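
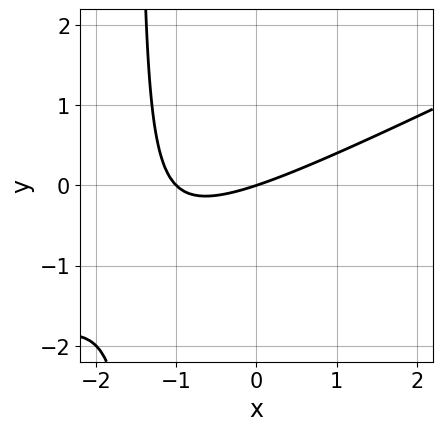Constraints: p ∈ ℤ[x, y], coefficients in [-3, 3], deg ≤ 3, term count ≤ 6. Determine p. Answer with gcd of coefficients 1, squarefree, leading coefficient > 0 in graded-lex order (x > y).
deg p = 2. The shape is more complex than any degree-1 curve.
Observable constraints: among the integer gridlines, it crosses the x-axis at x ∈ {-1, 0}; it meets the y-axis at y = 0 (among the integer gridlines).
Putting this together gives p.

x^2 - 2*x*y + x - 3*y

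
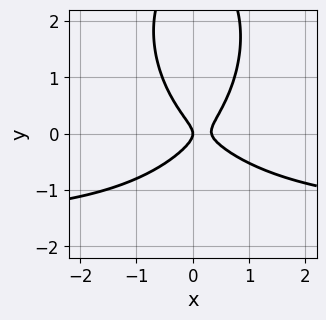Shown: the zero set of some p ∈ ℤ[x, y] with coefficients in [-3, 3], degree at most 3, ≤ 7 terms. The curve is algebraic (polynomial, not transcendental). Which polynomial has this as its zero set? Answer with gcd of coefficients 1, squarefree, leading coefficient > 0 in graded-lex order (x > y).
The degree is 3 — the shape is more complex than any degree-2 curve.
Reading off the gridlines: one x-axis crossing is at x = 0; it crosses the y-axis at the gridline y = 0.
Putting this together gives p.

2*x^2*y + y^3 + 3*x^2 - 3*y^2 - x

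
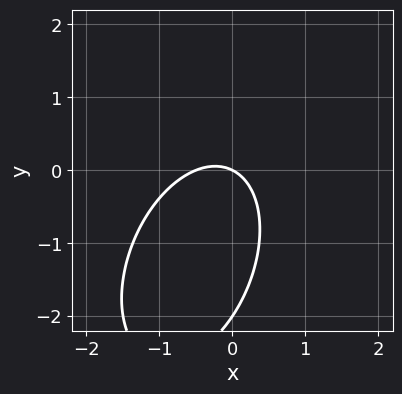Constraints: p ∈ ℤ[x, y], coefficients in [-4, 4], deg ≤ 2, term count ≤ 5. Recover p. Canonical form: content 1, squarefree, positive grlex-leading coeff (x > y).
2*x^2 - x*y + y^2 + x + 2*y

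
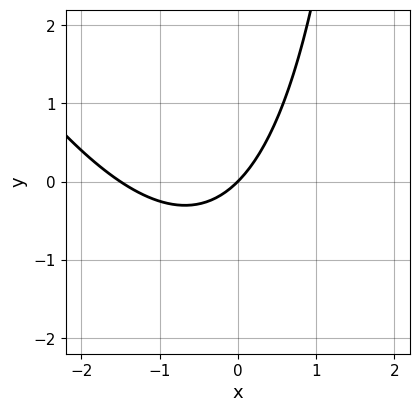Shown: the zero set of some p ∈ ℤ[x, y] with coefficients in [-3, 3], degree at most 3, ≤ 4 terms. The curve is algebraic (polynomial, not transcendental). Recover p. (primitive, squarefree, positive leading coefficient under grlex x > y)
First, the degree is 2 — a generic line meets the curve in up to 2 points.
Then, from the visible intercepts: it meets the y-axis at y = 0 (among the integer gridlines); it crosses the x-axis at the gridline x = 0.
Finally, these observations pin down the coefficients.

2*x^2 + x*y + 3*x - 3*y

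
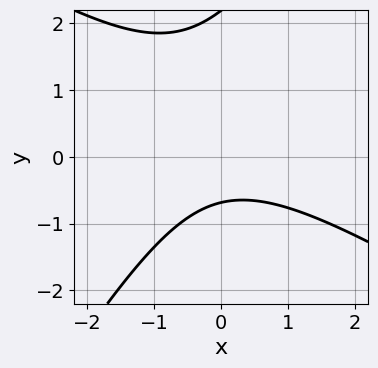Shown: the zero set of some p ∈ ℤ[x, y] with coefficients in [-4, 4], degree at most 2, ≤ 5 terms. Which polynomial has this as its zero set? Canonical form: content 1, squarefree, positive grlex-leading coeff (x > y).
2*x^2 + 2*x*y - 2*y^2 + 3*y + 3

First, the degree is 2 — the shape is more complex than any degree-1 curve.
Then, reading off the gridlines: no x-intercept at any integer in the box.
Finally, these observations pin down the coefficients.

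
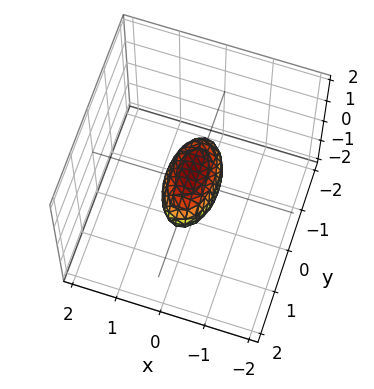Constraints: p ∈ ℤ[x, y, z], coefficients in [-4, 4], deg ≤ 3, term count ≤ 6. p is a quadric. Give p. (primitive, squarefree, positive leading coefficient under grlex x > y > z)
3*x^2 + y^2 + 2*z^2 - 1

(a) Degree: bounded and convex; a quadric, so deg p = 2.
(b) Symmetries: it's symmetric under z → −z, forcing even powers of z; it's symmetric under x → −x, forcing even powers of x; the y ↦ −y reflection is a symmetry, so y appears only in even powers.
(c) Against the integer gridlines: the y-axis gridline crossings are at y ∈ {-1, 1}.
(d) The integer polynomial consistent with all of this is the stated p.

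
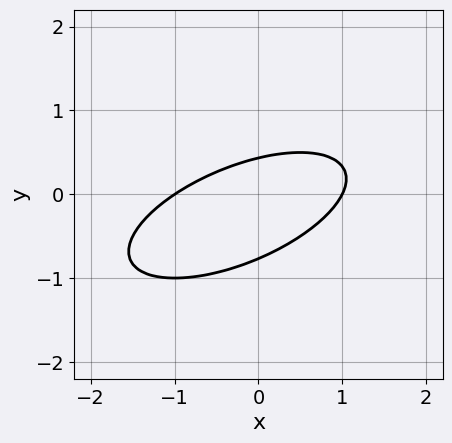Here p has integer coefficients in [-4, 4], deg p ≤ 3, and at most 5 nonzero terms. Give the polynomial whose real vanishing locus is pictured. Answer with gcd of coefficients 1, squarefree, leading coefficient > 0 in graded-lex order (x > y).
x^2 - 2*x*y + 3*y^2 + y - 1

First, deg p = 2. No degree-1 curve has this shape.
Then, observable constraints: the x-axis gridline crossings are at x ∈ {-1, 1}.
Finally, matching integer coefficients to the picture gives p.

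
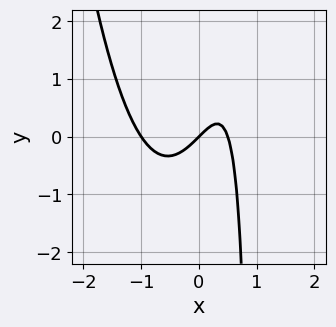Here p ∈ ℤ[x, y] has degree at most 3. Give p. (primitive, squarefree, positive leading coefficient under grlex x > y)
2*x^3 + x^2 - x*y - x + y

First, the degree is 3 — the shape is more complex than any degree-2 curve.
Next, checking where it meets the axes: it meets the y-axis at y = 0 (among the integer gridlines); the x-axis gridline crossings are at x ∈ {-1, 0}.
Finally, matching integer coefficients to the picture gives p.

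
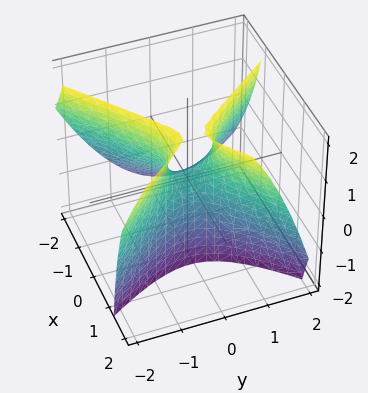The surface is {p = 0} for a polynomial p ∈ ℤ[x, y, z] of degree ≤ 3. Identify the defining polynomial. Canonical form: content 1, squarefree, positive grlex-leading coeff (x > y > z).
2*x^2 - x*y - 2*x*z - 2*y^2 + z

1. The degree is 2 — a generic line meets the surface in up to 2 points.
2. From the visible intercepts: it meets the z-axis at z = 0 (among the integer gridlines); it meets the x-axis at x = 0 (among the integer gridlines); it crosses the y-axis at the gridline y = 0.
3. Putting this together gives p.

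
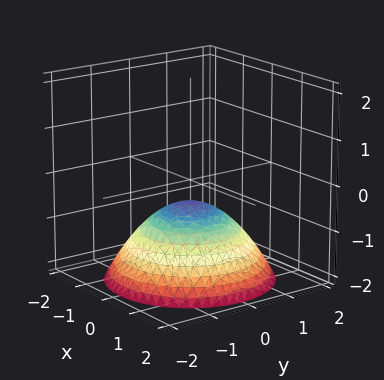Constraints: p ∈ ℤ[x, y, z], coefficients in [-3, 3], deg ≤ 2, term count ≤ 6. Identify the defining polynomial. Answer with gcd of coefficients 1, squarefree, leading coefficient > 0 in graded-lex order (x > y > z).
x^2 + y^2 + 2*z + 1

(a) deg p = 2. A generic line meets the surface in up to 2 points.
(b) Symmetry: the surface is invariant under rotation about z: p = q(x² + y², z).
(c) From the axis intercepts and sections: it misses every integer gridline on the x-axis; the surface avoids every integer y-axis point in the box.
(d) Matching integer coefficients to the picture gives p.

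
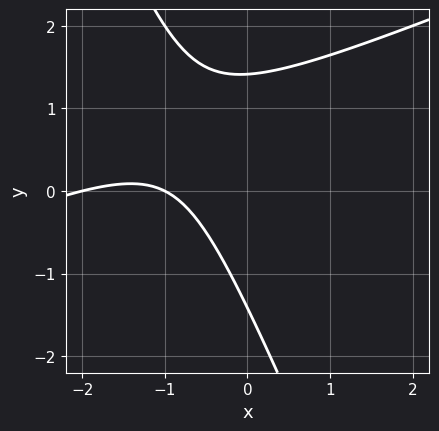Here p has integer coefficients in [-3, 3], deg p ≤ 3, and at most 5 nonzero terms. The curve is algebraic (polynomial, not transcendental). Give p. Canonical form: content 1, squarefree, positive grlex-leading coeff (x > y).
x^2 - 2*x*y - y^2 + 3*x + 2

First, deg p = 2.
Then, from the axis intercepts and sections: the x-axis gridline crossings are at x ∈ {-2, -1}.
Finally, solving for integer coefficients yields p as stated.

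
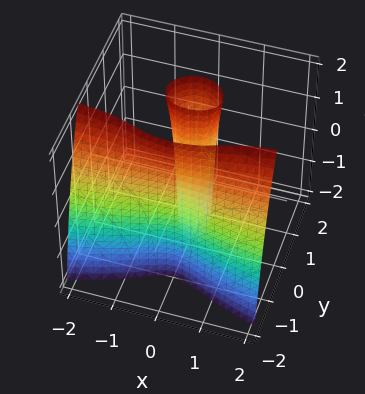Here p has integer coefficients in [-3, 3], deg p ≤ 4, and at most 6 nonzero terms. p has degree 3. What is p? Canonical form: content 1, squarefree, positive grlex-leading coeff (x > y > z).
2*x^2*y - x^2*z + 2*y^3 + 3*x^2 - 2*y

(a) The picture has 2 separate pieces. They look like related sheets of one shape, so recover p as a whole.
(b) Degree: a generic line meets the surface in up to 3 points, so deg p = 3.
(c) Reading off the gridlines: every point of the z-axis in the box is on the surface; among the integer gridlines, it crosses the y-axis at y ∈ {-1, 0, 1}.
(d) Together with the visible shape, these determine p as stated.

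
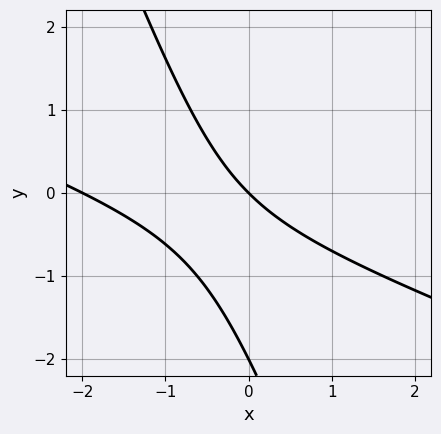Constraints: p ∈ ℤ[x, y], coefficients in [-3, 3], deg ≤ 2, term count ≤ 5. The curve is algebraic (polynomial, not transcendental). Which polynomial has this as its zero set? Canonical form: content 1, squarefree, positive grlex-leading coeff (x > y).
x^2 + 3*x*y + y^2 + 2*x + 2*y

1. The degree is 2 — the shape is more complex than any degree-1 curve.
2. Checking where it meets the axes: the y-axis gridline crossings are at y ∈ {-2, 0}; among the integer gridlines, it crosses the x-axis at x ∈ {-2, 0}.
3. Together with the visible shape, these determine p as stated.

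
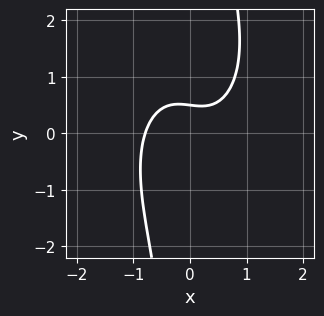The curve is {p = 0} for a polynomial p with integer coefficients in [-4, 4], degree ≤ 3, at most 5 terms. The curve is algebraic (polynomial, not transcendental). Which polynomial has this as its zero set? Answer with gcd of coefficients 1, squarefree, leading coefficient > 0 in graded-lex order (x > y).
2*x^3 + x*y^2 - x*y - 2*y + 1

1. The degree is 3 — the shape is more complex than any degree-2 curve.
2. Putting this together gives p.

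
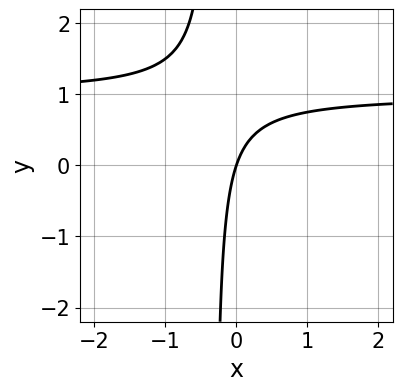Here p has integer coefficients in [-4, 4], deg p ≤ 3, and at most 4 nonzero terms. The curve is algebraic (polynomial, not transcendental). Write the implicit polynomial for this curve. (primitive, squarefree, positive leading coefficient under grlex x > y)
1. The degree is 2 — a generic line meets the curve in up to 2 points.
2. From the visible intercepts: it crosses the x-axis at the gridline x = 0; it meets the y-axis at y = 0 (among the integer gridlines).
3. Solving for integer coefficients yields p as stated.

3*x*y - 3*x + y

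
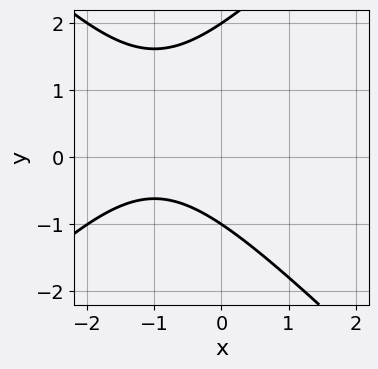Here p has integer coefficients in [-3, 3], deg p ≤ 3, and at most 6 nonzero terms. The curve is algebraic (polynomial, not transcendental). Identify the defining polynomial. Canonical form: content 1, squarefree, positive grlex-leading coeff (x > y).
First, deg p = 2. No degree-1 curve has this shape.
Next, against the integer gridlines: among the integer gridlines, it crosses the y-axis at y ∈ {-1, 2}; it misses every integer gridline on the x-axis.
Finally, matching integer coefficients to the picture gives p.

x^2 - y^2 + 2*x + y + 2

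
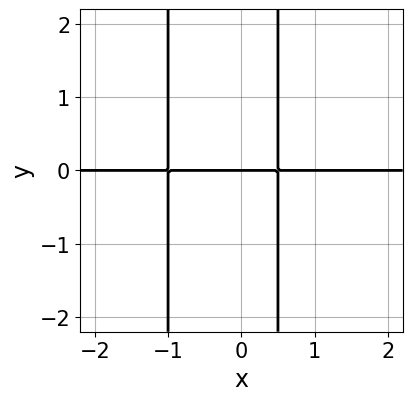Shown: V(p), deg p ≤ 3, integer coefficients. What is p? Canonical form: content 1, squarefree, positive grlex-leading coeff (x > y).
First, degree: no degree-2 curve has this shape, so deg p = 3.
Then, checking where it meets the axes: it crosses the y-axis at the gridline y = 0; every point of the x-axis in the box is on the curve.
Finally, assembling these constraints gives the stated polynomial.

2*x^2*y + x*y - y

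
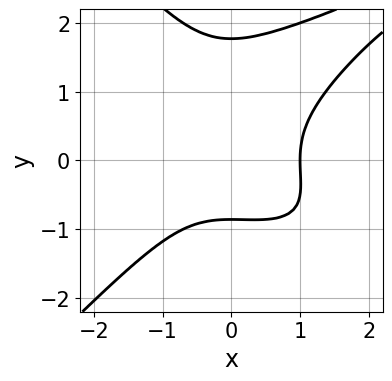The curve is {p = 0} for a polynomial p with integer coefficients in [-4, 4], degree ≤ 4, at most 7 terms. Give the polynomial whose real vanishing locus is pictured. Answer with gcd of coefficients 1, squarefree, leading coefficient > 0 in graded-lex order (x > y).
2*x^2*y^2 - 2*y^4 - 3*x^3 + 3*y^3 + 3

(a) Degree: a generic line meets the curve in up to 4 points, so deg p = 4.
(b) From the axis intercepts and sections: it meets the x-axis at x = 1 (among the integer gridlines).
(c) Solving for integer coefficients yields p as stated.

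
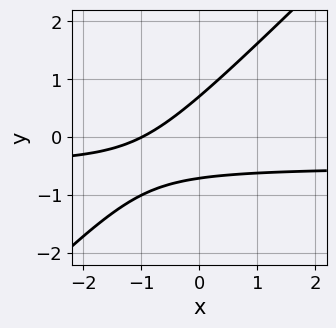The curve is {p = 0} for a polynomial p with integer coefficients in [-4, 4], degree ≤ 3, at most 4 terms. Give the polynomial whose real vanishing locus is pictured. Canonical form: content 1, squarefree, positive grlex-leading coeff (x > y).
First, deg p = 2. A generic line meets the curve in up to 2 points.
Next, observable constraints: it crosses the x-axis at the gridline x = -1.
Finally, together with the visible shape, these determine p as stated.

2*x*y - 2*y^2 + x + 1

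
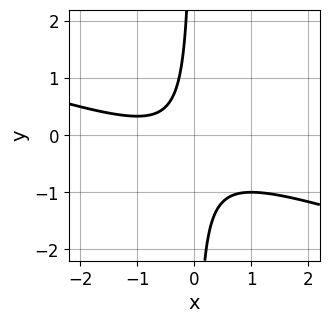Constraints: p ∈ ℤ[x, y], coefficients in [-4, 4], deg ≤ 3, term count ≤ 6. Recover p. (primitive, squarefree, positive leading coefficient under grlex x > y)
x^2 + 3*x*y + x + 1

(a) Degree: the shape is more complex than any degree-1 curve, so deg p = 2.
(b) Reading off the gridlines: it misses every integer gridline on the x-axis; the curve avoids every integer y-axis point in the box.
(c) The integer polynomial consistent with all of this is the stated p.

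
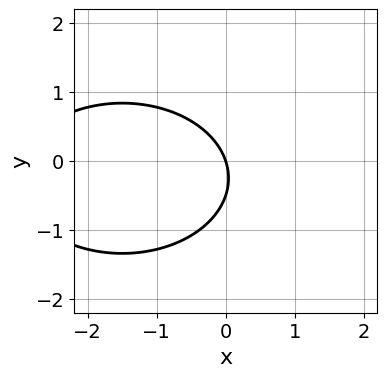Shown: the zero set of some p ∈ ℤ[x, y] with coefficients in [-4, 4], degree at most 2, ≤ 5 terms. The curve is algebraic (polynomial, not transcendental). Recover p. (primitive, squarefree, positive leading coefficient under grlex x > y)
x^2 + 2*y^2 + 3*x + y

1. deg p = 2. A generic line meets the curve in up to 2 points.
2. Against the integer gridlines: it crosses the y-axis at the gridline y = 0; it crosses the x-axis at the gridline x = 0.
3. Together with the visible shape, these determine p as stated.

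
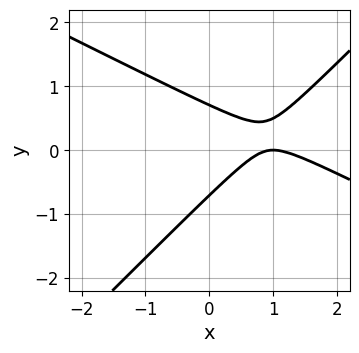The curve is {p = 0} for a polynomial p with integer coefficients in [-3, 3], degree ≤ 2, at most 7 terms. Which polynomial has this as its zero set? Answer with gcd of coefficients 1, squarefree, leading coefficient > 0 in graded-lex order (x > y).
x^2 + x*y - 2*y^2 - 2*x + 1

1. Degree: no degree-1 curve has this shape, so deg p = 2.
2. Against the integer gridlines: it crosses the x-axis at the gridline x = 1.
3. Putting this together gives p.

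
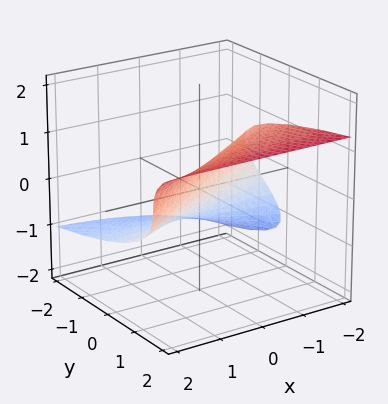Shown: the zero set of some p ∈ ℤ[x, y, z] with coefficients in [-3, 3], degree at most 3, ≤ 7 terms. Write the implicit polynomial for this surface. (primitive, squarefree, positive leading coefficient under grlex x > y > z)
2*x*z^2 - 3*z^3 - x*z - 2*x + 3*y

First, deg p = 3. No degree-2 surface has this shape.
Next, from the visible intercepts: it crosses the y-axis at the gridline y = 0; it meets the x-axis at x = 0 (among the integer gridlines); it crosses the z-axis at the gridline z = 0.
Finally, the integer polynomial consistent with all of this is the stated p.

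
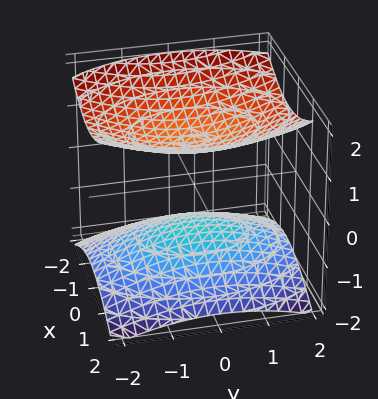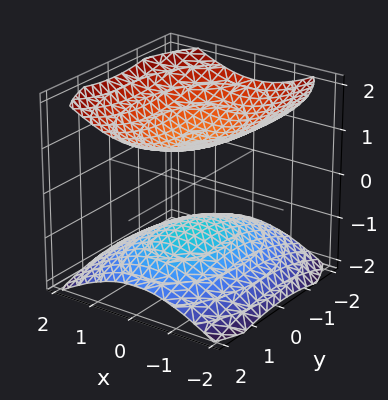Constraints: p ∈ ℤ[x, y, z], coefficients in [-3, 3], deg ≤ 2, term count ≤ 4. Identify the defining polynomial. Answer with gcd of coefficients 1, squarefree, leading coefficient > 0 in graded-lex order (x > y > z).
The picture has 2 separate pieces.
deg p = 2.
Symmetries: the y ↦ −y reflection is a symmetry, so y appears only in even powers; it's symmetric under x → −x, forcing even powers of x; it's symmetric under z → −z, forcing even powers of z.
Checking where it meets the axes: the surface avoids every integer x-axis point in the box; the z-axis gridline crossings are at z ∈ {-1, 1}; it misses every integer gridline on the y-axis.
Assembling these constraints gives the stated polynomial.

2*x^2 + y^2 - 3*z^2 + 3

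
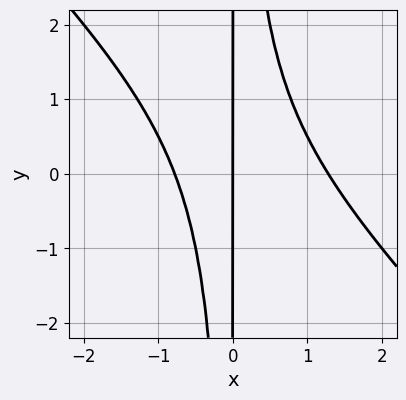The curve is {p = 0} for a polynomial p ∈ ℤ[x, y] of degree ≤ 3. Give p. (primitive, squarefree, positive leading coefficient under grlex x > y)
2*x^3 + 2*x^2*y - x^2 - 2*x

1. deg p = 3. A generic line meets the curve in up to 3 points.
2. Observable constraints: every point of the y-axis in the box is on the curve; it crosses the x-axis at the gridline x = 0.
3. Together with the visible shape, these determine p as stated.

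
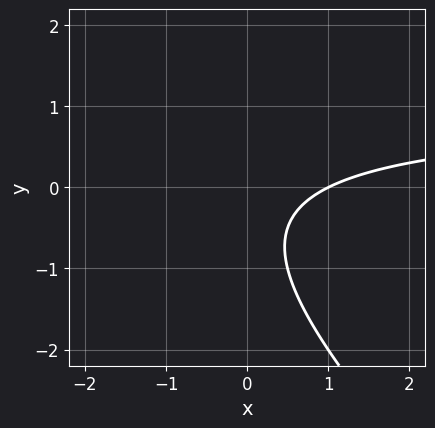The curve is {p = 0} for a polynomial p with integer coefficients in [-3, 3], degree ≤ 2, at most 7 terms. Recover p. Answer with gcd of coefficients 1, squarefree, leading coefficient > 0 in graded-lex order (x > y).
x*y + y^2 - x + y + 1

deg p = 2. A generic line meets the curve in up to 2 points.
Checking where it meets the axes: it crosses the x-axis at the gridline x = 1; no y-intercept at any integer in the box.
Together with the visible shape, these determine p as stated.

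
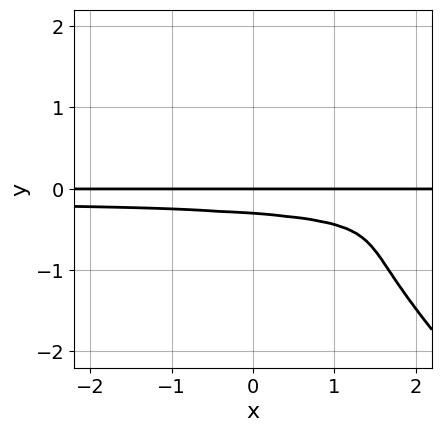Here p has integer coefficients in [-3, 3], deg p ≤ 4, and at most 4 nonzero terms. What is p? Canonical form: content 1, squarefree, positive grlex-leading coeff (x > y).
3*x*y^3 + 3*y^4 + 3*y^2 + y

(a) Degree: a generic line meets the curve in up to 4 points, so deg p = 4.
(b) From the axis intercepts and sections: the visible x-axis segment lies entirely on the curve; it meets the y-axis at y = 0 (among the integer gridlines).
(c) Fitting integer coefficients to these (and the overall shape) gives p.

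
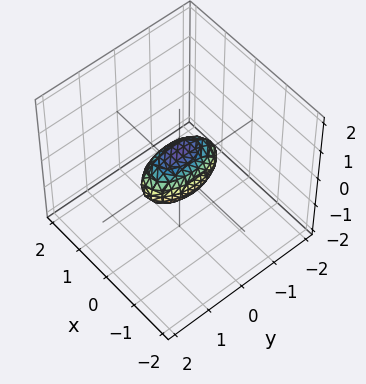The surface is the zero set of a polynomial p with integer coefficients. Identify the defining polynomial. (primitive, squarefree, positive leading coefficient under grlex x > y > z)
3*x^2 + y^2 + 2*z^2 - 1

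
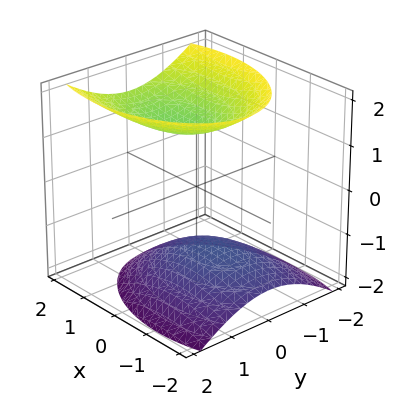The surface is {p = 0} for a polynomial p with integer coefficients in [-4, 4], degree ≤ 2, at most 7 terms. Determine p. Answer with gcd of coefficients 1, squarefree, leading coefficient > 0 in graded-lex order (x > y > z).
x^2 - x*z + 2*y^2 - 2*z^2 + 3

1. The picture has 2 separate pieces. They look like related sheets of one shape, so recover p as a whole.
2. deg p = 2. A generic line meets the surface in up to 2 points.
3. From the axis intercepts and sections: it misses every integer gridline on the y-axis; it misses every integer gridline on the x-axis.
4. Solving for integer coefficients yields p as stated.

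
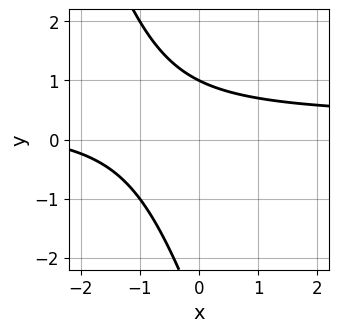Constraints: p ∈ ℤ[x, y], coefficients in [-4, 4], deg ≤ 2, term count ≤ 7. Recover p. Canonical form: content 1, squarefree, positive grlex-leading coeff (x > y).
3*x*y + y^2 - x + 2*y - 3

Degree: no degree-1 curve has this shape, so deg p = 2.
Reading off the gridlines: one y-axis crossing is at y = 1; the curve avoids every integer x-axis point in the box.
Together with the visible shape, these determine p as stated.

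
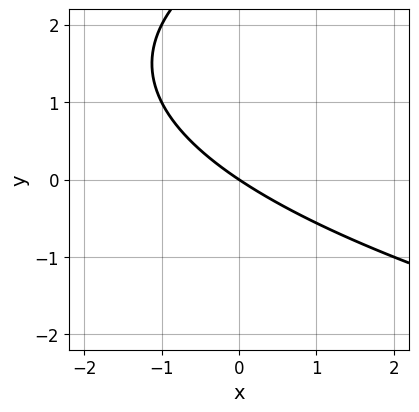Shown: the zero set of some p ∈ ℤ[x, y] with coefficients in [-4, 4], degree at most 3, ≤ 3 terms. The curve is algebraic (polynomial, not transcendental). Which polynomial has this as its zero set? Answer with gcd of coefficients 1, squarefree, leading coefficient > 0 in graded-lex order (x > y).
1. The degree is 2 — no degree-1 curve has this shape.
2. Reading off the gridlines: it crosses the y-axis at the gridline y = 0; it meets the x-axis at x = 0 (among the integer gridlines).
3. The integer polynomial consistent with all of this is the stated p.

y^2 - 2*x - 3*y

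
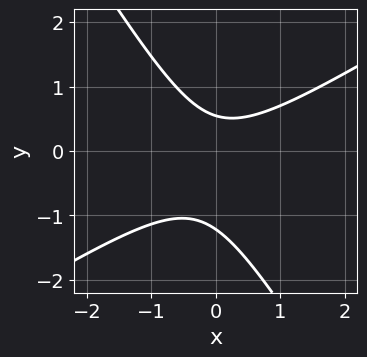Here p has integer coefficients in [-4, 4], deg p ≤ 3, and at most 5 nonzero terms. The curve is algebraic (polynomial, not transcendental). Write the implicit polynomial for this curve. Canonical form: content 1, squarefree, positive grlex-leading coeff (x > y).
3*x^2 - 3*x*y - 3*y^2 - 2*y + 2

(a) The degree is 2 — no degree-1 curve has this shape.
(b) From the visible intercepts: no x-intercept at any integer in the box.
(c) Together with the visible shape, these determine p as stated.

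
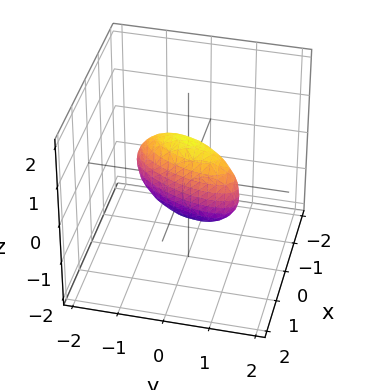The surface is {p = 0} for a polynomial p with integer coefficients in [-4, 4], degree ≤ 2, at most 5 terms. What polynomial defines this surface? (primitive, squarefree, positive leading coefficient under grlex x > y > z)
3*x^2 - 2*x*y + y^2 + z^2 - 1

First, degree: no degree-1 surface has this shape, so deg p = 2.
Then, from the axis intercepts and sections: the z-axis gridline crossings are at z ∈ {-1, 1}; the y-axis gridline crossings are at y ∈ {-1, 1}.
Finally, assembling these constraints gives the stated polynomial.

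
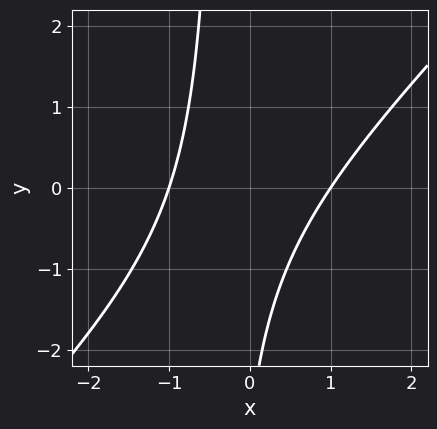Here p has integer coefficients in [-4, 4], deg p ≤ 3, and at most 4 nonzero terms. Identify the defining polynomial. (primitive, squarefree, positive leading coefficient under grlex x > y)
Degree: the shape is more complex than any degree-1 curve, so deg p = 2.
Against the integer gridlines: no y-intercept at any integer in the box; the x-axis gridline crossings are at x ∈ {-1, 1}.
Solving for integer coefficients yields p as stated.

3*x^2 - 3*x*y - y - 3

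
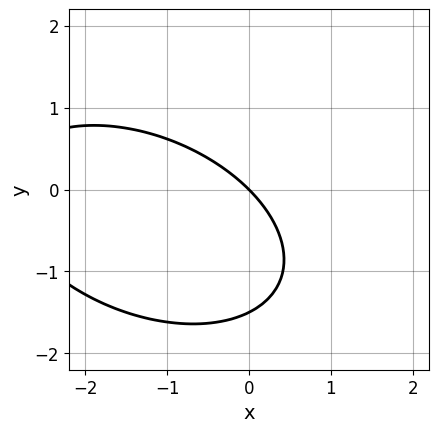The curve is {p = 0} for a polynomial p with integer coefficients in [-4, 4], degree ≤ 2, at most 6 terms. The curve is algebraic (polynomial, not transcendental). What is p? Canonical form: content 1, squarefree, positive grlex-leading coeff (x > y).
x^2 + x*y + 2*y^2 + 3*x + 3*y

(a) deg p = 2.
(b) From the axis intercepts and sections: one x-axis crossing is at x = 0; it crosses the y-axis at the gridline y = 0.
(c) Putting this together gives p.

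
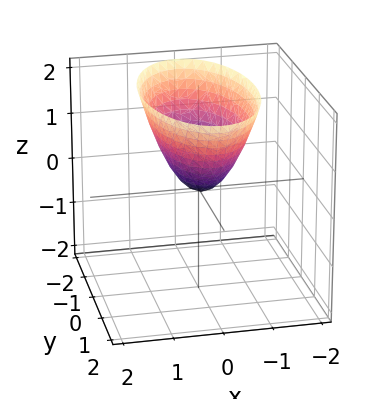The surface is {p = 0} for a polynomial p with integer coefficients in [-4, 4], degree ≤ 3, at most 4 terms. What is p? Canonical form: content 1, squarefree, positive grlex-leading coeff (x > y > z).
deg p = 2. A paraboloid; a quadric.
Symmetries: mirror symmetry y ↦ −y ⇒ only even powers of y; it's symmetric under x → −x, forcing even powers of x.
Checking where it meets the axes: it crosses the x-axis at the gridline x = 0; one z-axis crossing is at z = 0; one y-axis crossing is at y = 0.
Putting this together gives p.

3*x^2 + y^2 - 2*z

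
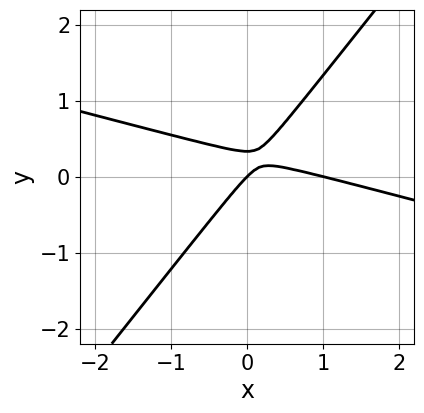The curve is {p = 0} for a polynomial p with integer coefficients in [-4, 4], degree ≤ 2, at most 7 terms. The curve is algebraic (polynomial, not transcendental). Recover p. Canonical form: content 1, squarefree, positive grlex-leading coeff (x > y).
(a) deg p = 2. No degree-1 curve has this shape.
(b) From the visible intercepts: among the integer gridlines, it crosses the x-axis at x ∈ {0, 1}; it meets the y-axis at y = 0 (among the integer gridlines).
(c) Matching integer coefficients to the picture gives p.

x^2 + 3*x*y - 3*y^2 - x + y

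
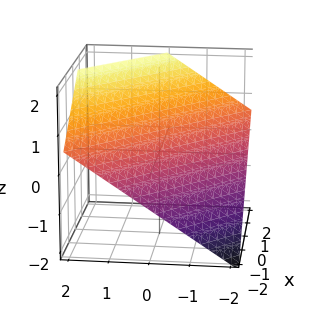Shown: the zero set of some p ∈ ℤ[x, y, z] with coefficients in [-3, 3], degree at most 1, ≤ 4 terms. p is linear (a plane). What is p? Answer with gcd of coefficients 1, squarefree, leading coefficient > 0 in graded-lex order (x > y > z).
First, degree: the surface is flat (a plane), so deg p = 1.
Next, against the integer gridlines: it crosses the y-axis at the gridline y = -1; one x-axis crossing is at x = -1.
Finally, putting this together gives p.

2*x + 2*y - 3*z + 2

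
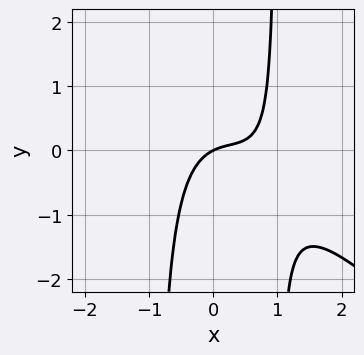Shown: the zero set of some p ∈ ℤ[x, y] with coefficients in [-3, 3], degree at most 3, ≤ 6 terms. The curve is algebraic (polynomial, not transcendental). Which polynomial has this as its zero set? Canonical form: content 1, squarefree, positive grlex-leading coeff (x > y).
(a) The degree is 3 — no degree-2 curve has this shape.
(b) From the axis intercepts and sections: one x-axis crossing is at x = 0; it meets the y-axis at y = 0 (among the integer gridlines).
(c) These observations pin down the coefficients.

2*x^3 + 2*x^2*y - 2*x^2 + x - 2*y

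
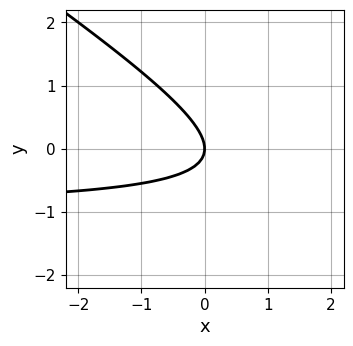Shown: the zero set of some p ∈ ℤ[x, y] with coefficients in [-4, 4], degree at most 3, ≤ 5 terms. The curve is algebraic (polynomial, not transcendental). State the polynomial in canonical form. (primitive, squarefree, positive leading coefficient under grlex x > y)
2*x*y + 3*y^2 + 2*x

1. deg p = 2. No degree-1 curve has this shape.
2. Checking where it meets the axes: one y-axis crossing is at y = 0; it crosses the x-axis at the gridline x = 0.
3. Together with the visible shape, these determine p as stated.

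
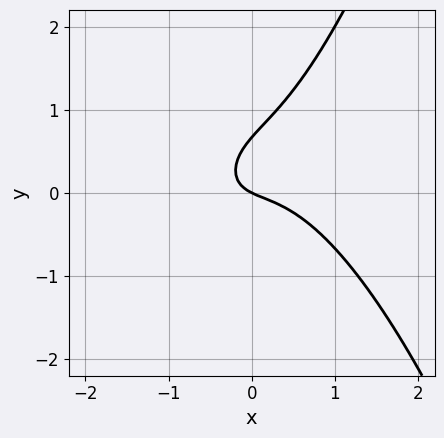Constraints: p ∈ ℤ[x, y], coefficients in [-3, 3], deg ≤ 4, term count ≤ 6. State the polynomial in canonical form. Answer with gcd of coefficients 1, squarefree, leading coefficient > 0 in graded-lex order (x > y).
3*x^3 + 2*x*y - 3*y^2 + x + 2*y

Degree: the shape is more complex than any degree-2 curve, so deg p = 3.
Against the integer gridlines: it meets the y-axis at y = 0 (among the integer gridlines); one x-axis crossing is at x = 0.
Fitting integer coefficients to these (and the overall shape) gives p.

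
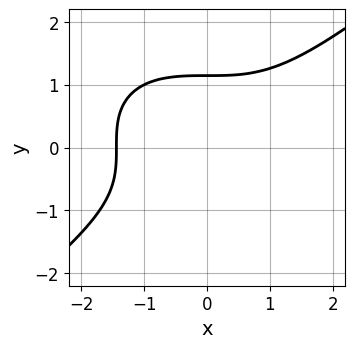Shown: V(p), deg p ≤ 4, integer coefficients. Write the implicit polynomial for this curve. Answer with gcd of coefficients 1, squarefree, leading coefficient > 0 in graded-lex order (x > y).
x^3 - 2*y^3 + 3

(a) deg p = 3. A generic line meets the curve in up to 3 points.
(b) Solving for integer coefficients yields p as stated.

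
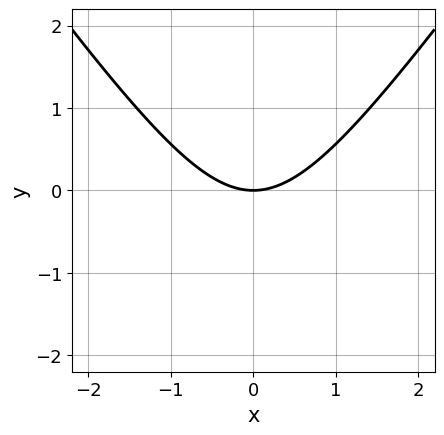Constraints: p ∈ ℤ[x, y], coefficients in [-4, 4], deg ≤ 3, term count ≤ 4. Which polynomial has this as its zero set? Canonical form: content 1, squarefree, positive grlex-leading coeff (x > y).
1. Degree: the shape is more complex than any degree-1 curve, so deg p = 2.
2. Symmetries: it's symmetric under x → −x, forcing even powers of x.
3. Observable constraints: it crosses the x-axis at the gridline x = 0; one y-axis crossing is at y = 0.
4. Assembling these constraints gives the stated polynomial.

2*x^2 - y^2 - 3*y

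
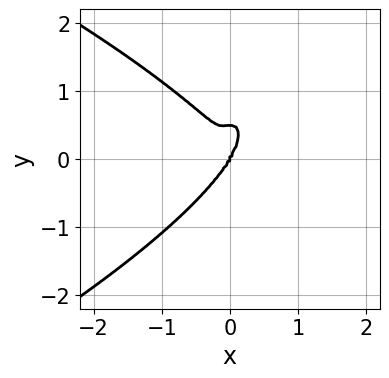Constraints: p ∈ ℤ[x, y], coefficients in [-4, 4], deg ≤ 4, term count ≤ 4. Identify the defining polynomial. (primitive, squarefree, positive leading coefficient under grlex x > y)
2*y^4 + 3*x^3 + x^2*y - y^3

1. deg p = 4. The shape is more complex than any degree-3 curve.
2. From the axis intercepts and sections: it crosses the y-axis at the gridline y = 0; it meets the x-axis at x = 0 (among the integer gridlines).
3. These observations pin down the coefficients.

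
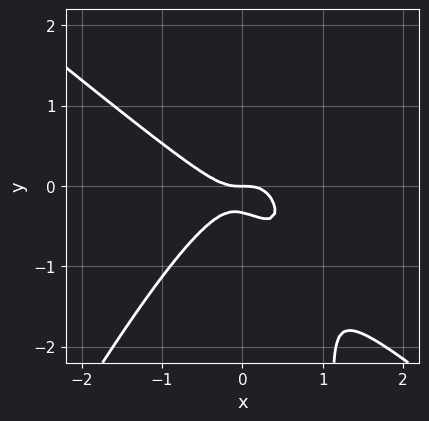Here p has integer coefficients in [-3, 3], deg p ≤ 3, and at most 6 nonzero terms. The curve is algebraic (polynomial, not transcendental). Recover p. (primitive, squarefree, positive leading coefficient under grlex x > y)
(a) Degree: a generic line meets the curve in up to 3 points, so deg p = 3.
(b) From the visible intercepts: it meets the y-axis at y = 0 (among the integer gridlines); it meets the x-axis at x = 0 (among the integer gridlines).
(c) Putting this together gives p.

3*x^3 + 2*x^2*y - 2*x*y^2 + 3*y^2 + y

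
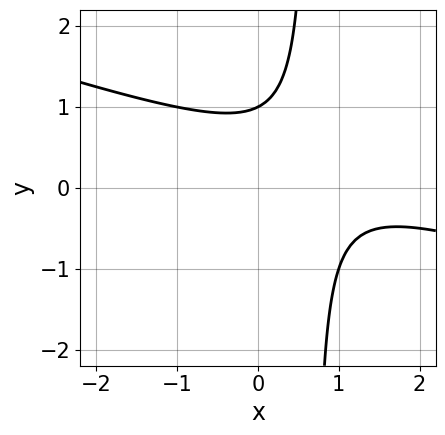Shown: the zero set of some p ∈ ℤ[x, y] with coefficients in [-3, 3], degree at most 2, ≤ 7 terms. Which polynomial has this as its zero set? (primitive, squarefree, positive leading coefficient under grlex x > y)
x^2 + 3*x*y - 2*x - 2*y + 2

First, deg p = 2.
Next, reading off the gridlines: one y-axis crossing is at y = 1; it misses every integer gridline on the x-axis.
Finally, putting this together gives p.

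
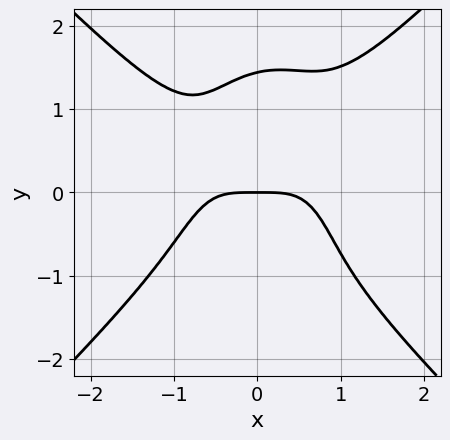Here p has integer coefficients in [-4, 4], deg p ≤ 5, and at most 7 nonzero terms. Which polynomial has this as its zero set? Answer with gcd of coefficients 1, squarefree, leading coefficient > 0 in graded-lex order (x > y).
3*x^4 - 2*x^2*y^2 - y^4 + x*y^2 + 3*y

1. The degree is 4 — no degree-3 curve has this shape.
2. From the visible intercepts: one y-axis crossing is at y = 0; it meets the x-axis at x = 0 (among the integer gridlines).
3. Fitting integer coefficients to these (and the overall shape) gives p.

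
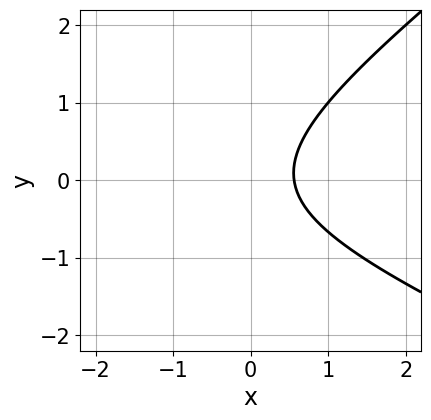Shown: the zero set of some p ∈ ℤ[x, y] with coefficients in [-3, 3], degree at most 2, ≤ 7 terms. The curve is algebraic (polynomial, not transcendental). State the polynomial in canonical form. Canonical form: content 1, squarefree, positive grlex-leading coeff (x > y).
(a) deg p = 2. The shape is more complex than any degree-1 curve.
(b) From the visible intercepts: no y-intercept at any integer in the box.
(c) Assembling these constraints gives the stated polynomial.

x^2 + x*y - 3*y^2 + 3*x - 2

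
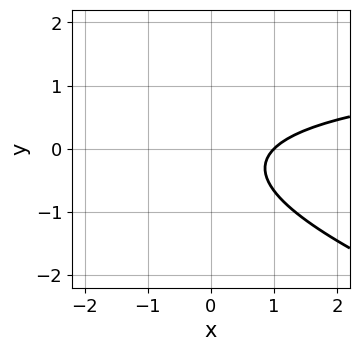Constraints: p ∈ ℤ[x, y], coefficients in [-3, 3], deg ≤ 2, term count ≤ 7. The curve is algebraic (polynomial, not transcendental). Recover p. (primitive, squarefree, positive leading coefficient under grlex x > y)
x*y + 3*y^2 - 2*x + y + 2

Degree: no degree-1 curve has this shape, so deg p = 2.
Checking where it meets the axes: it meets the x-axis at x = 1 (among the integer gridlines); no y-intercept at any integer in the box.
The integer polynomial consistent with all of this is the stated p.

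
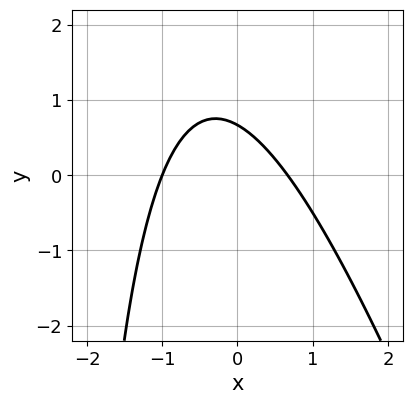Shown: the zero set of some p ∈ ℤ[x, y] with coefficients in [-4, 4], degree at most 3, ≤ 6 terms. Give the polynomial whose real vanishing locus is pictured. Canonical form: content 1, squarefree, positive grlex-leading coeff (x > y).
Degree: a generic line meets the curve in up to 2 points, so deg p = 2.
From the visible intercepts: it meets the x-axis at x = -1 (among the integer gridlines).
These observations pin down the coefficients.

3*x^2 + x*y + x + 3*y - 2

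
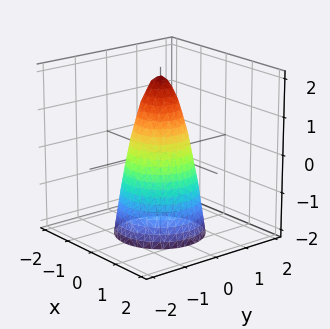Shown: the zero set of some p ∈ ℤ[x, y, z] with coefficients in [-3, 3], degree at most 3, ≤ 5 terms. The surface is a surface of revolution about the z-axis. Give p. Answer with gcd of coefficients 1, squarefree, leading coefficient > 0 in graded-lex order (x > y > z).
1. Degree: a generic line meets the surface in up to 2 points, so deg p = 2.
2. Symmetries: rotational symmetry about the z-axis ⇒ p depends on x, y only through x² + y².
3. Observable constraints: one z-axis crossing is at z = 2; a circular section at z = 0 has radius between 0 and 1.
4. Assembling these constraints gives the stated polynomial.

3*x^2 + 3*y^2 + z - 2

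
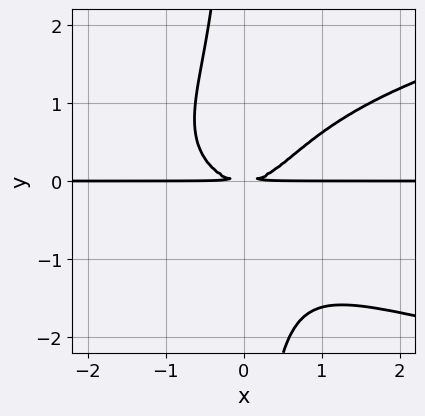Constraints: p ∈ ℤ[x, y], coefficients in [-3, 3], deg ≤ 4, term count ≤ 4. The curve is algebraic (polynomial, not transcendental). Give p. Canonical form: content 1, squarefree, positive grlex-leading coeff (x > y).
x*y^3 - x^2*y + y^2

The degree is 4 — a generic line meets the curve in up to 4 points.
From the visible intercepts: the visible x-axis segment lies entirely on the curve.
Solving for integer coefficients yields p as stated.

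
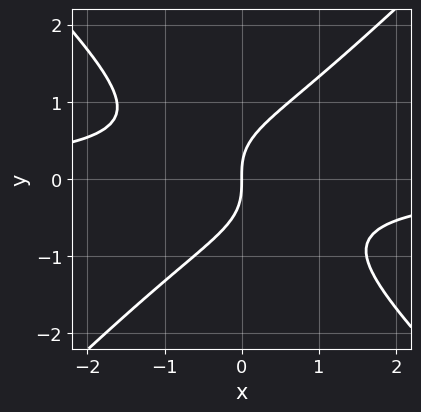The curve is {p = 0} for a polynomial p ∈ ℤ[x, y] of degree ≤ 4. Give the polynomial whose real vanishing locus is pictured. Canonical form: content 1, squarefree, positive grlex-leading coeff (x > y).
1. Degree: no degree-2 curve has this shape, so deg p = 3.
2. Against the integer gridlines: one y-axis crossing is at y = 0; it crosses the x-axis at the gridline x = 0.
3. Together with the visible shape, these determine p as stated.

x^2*y - y^3 + x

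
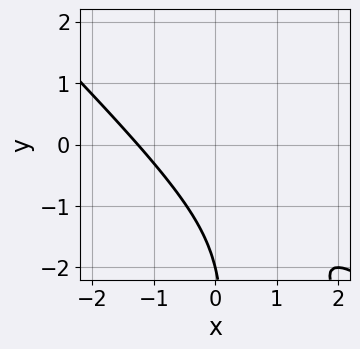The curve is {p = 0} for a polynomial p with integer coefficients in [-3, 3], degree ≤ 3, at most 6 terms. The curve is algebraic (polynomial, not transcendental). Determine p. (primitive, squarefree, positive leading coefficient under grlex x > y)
x^3 + 2*x^2*y + x*y^2 + y + 2

1. deg p = 3. No degree-2 curve has this shape.
2. From the visible intercepts: it crosses the y-axis at the gridline y = -2.
3. Assembling these constraints gives the stated polynomial.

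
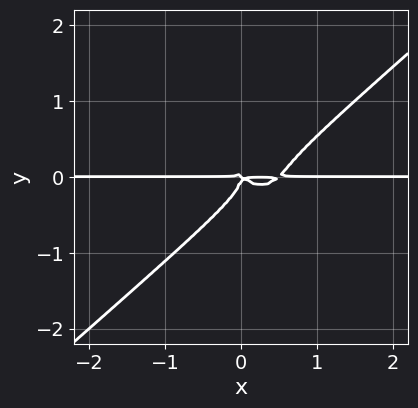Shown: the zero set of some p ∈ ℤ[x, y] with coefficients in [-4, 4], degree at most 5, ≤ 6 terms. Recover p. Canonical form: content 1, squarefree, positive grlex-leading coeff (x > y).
1. deg p = 4.
2. From the visible intercepts: every point of the x-axis in the box is on the curve.
3. Assembling these constraints gives the stated polynomial.

2*x^3*y - 3*y^4 - x^2*y - x*y^2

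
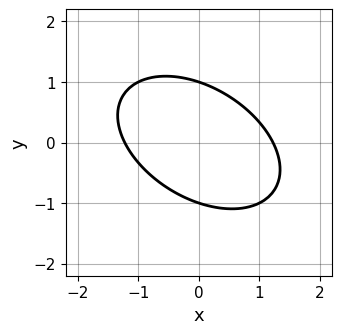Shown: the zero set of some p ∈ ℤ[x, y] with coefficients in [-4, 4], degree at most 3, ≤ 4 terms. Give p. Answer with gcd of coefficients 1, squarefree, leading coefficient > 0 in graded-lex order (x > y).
2*x^2 + 2*x*y + 3*y^2 - 3

First, the degree is 2 — a generic line meets the curve in up to 2 points.
Then, observable constraints: among the integer gridlines, it crosses the y-axis at y ∈ {-1, 1}.
Finally, putting this together gives p.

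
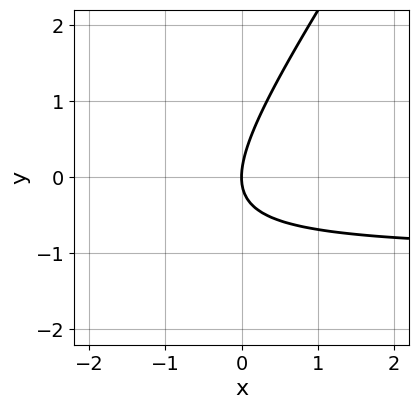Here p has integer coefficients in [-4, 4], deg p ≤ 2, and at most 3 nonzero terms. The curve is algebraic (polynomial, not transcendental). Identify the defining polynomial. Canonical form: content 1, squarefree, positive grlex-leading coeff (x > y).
3*x*y - 2*y^2 + 3*x

First, deg p = 2.
Then, reading off the gridlines: one x-axis crossing is at x = 0; it crosses the y-axis at the gridline y = 0.
Finally, these observations pin down the coefficients.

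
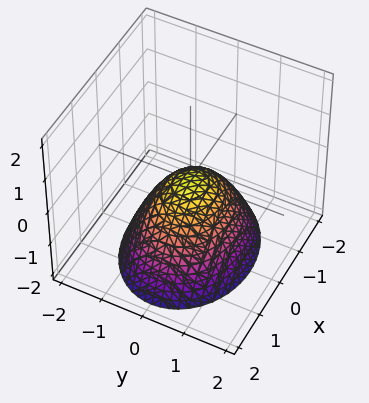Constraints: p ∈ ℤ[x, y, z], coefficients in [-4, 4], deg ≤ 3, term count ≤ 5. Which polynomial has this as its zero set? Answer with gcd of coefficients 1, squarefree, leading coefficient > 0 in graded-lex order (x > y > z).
(a) Degree: a paraboloid; a quadric, so deg p = 2.
(b) Symmetries: mirror symmetry y ↦ −y ⇒ only even powers of y; the x ↦ −x reflection is a symmetry, so x appears only in even powers.
(c) Observable constraints: it meets the z-axis at z = 0 (among the integer gridlines); it crosses the y-axis at the gridline y = 0; it meets the x-axis at x = 0 (among the integer gridlines).
(d) These observations pin down the coefficients.

2*x^2 + 3*y^2 + 3*z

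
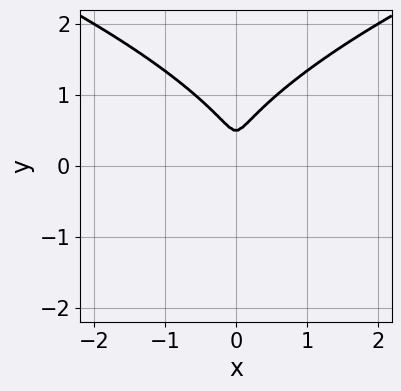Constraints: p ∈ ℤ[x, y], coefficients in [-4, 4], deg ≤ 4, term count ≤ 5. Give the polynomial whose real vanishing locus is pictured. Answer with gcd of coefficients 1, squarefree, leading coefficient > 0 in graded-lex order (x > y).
2*y^3 - 3*x^2 - y^2

1. deg p = 3. A generic line meets the curve in up to 3 points.
2. Symmetries: the x ↦ −x reflection is a symmetry, so x appears only in even powers.
3. These observations pin down the coefficients.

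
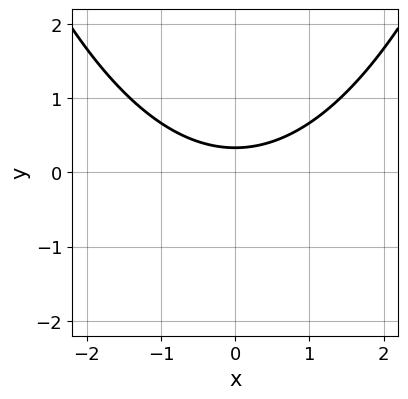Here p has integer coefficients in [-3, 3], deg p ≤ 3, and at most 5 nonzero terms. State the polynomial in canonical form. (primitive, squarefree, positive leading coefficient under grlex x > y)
x^2 - 3*y + 1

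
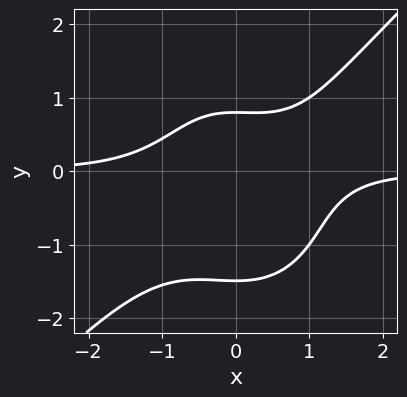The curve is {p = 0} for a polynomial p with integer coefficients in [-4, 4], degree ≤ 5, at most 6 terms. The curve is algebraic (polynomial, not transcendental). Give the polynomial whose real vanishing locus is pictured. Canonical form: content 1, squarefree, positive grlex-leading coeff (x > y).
2*x^3*y - x^2*y^2 - y^4 - 2*y + 2

1. deg p = 4.
2. Checking where it meets the axes: it misses every integer gridline on the x-axis.
3. The integer polynomial consistent with all of this is the stated p.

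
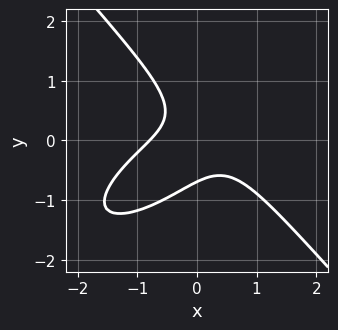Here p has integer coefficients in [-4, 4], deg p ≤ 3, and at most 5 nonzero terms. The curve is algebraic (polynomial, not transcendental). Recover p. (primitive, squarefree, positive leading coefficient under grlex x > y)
2*x^3 - 2*x^2*y + 3*y^3 + 3*x*y + 1

1. The degree is 3 — a generic line meets the curve in up to 3 points.
2. Putting this together gives p.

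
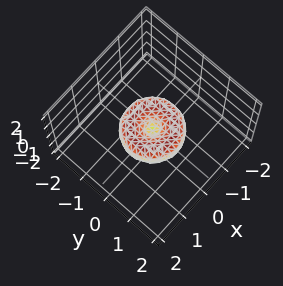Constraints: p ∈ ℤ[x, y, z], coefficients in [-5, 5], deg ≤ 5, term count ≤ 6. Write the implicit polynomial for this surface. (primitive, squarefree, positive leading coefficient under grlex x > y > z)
2*x^4 + 4*x^2*y^2 + 2*y^4 - 2*x^2 - 2*y^2 + 3*z^2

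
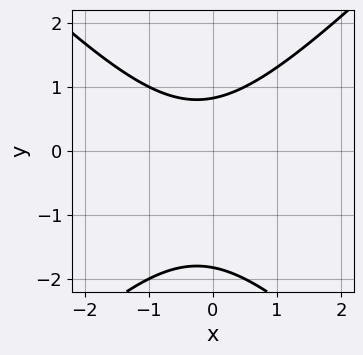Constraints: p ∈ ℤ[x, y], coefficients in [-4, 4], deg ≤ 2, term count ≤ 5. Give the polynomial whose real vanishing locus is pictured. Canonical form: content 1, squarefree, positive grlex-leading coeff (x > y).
2*x^2 - 2*y^2 + x - 2*y + 3

(a) The degree is 2 — a generic line meets the curve in up to 2 points.
(b) Checking where it meets the axes: it misses every integer gridline on the x-axis.
(c) These observations pin down the coefficients.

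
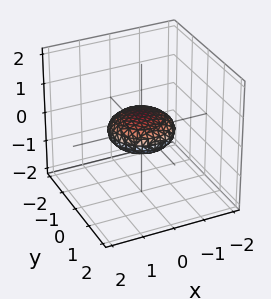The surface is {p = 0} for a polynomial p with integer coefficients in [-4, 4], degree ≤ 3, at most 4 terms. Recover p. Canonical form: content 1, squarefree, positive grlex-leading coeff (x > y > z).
x^2 + y^2 + 3*z^2 - 1

(a) deg p = 2. A generic line meets the surface in up to 2 points.
(b) By symmetry, the z-axis is an axis of rotation, so x and y enter only as x² + y².
(c) Against the integer gridlines: the y-axis gridline crossings are at y ∈ {-1, 1}; a circular section at z = 0 has radius exactly 1; the x-axis gridline crossings are at x ∈ {-1, 1}.
(d) These observations pin down the coefficients.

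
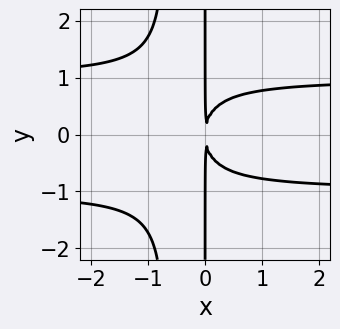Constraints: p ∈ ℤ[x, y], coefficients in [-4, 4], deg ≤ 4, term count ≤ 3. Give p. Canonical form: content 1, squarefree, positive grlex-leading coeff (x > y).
1. Degree: no degree-3 curve has this shape, so deg p = 4.
2. Symmetries: mirror symmetry y ↦ −y ⇒ only even powers of y.
3. From the axis intercepts and sections: every point of the y-axis in the box is on the curve.
4. These observations pin down the coefficients.

3*x^2*y^2 + 2*x*y^2 - 3*x^2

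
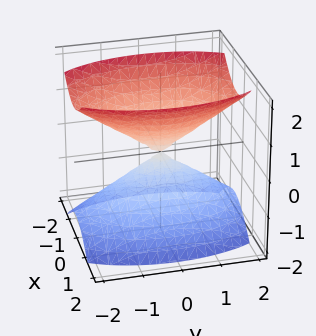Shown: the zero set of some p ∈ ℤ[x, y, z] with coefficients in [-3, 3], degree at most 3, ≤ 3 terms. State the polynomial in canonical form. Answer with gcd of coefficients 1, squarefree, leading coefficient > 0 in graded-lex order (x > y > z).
3*x^2 + y^2 - 2*z^2

(a) The picture has 2 separate pieces. Treating them together as one polynomial.
(b) Degree: a double cone through the origin; a quadric, so deg p = 2.
(c) Symmetries: it's symmetric under z → −z, forcing even powers of z; it's symmetric under y → −y, forcing even powers of y; the x ↦ −x reflection is a symmetry, so x appears only in even powers.
(d) From the visible intercepts: it crosses the y-axis at the gridline y = 0; one z-axis crossing is at z = 0.
(e) These observations pin down the coefficients.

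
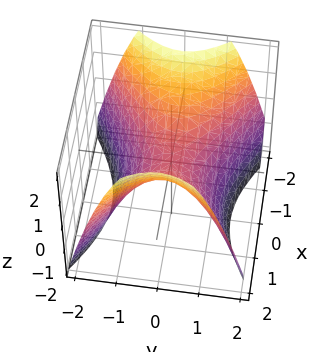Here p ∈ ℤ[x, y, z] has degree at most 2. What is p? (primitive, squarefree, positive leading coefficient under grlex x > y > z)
(a) The degree is 2 — a hyperbolic paraboloid; a quadric.
(b) Symmetries: the y ↦ −y reflection is a symmetry, so y appears only in even powers; mirror symmetry x ↦ −x ⇒ only even powers of x.
(c) Checking where it meets the axes: it crosses the z-axis at the gridline z = 0; it meets the x-axis at x = 0 (among the integer gridlines).
(d) Fitting integer coefficients to these (and the overall shape) gives p.

2*x^2 - 3*y^2 - 3*z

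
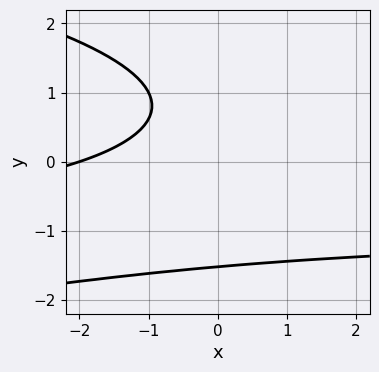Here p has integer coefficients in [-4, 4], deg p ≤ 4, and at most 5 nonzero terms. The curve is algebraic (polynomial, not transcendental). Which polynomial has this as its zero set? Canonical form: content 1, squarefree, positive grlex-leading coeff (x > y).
deg p = 3. A generic line meets the curve in up to 3 points.
Observable constraints: it meets the x-axis at x = -2 (among the integer gridlines).
Fitting integer coefficients to these (and the overall shape) gives p.

y^3 + x*y + x - y + 2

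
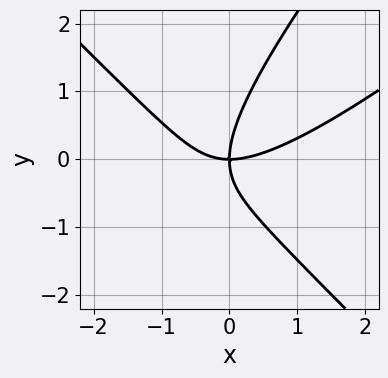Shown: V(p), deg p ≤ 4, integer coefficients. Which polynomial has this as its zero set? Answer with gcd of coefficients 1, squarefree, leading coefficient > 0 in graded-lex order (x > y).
x^3 - x^2*y - x*y^2 + y^3 - 2*x*y

(a) The degree is 3 — no degree-2 curve has this shape.
(b) From the visible intercepts: one y-axis crossing is at y = 0; it crosses the x-axis at the gridline x = 0.
(c) Putting this together gives p.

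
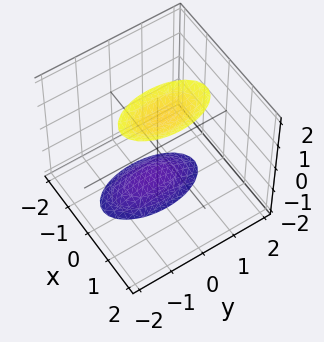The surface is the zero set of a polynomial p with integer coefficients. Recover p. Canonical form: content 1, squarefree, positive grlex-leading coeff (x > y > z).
There are 2 components.
deg p = 2.
Checking where it meets the axes: no y-intercept at any integer in the box; it misses every integer gridline on the x-axis.
Fitting integer coefficients to these (and the overall shape) gives p.

3*x^2 - x*z + y^2 - z^2 + 3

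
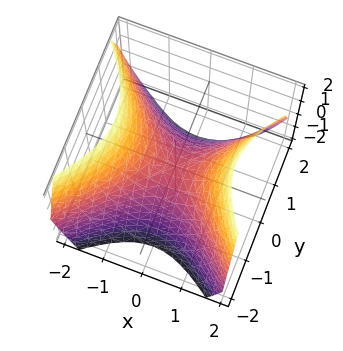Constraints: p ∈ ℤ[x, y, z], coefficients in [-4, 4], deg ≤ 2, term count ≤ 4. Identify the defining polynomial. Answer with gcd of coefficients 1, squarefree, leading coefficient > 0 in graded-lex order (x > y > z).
x^2 - y^2 - z

deg p = 2.
Symmetries: it's symmetric under x → −x, forcing even powers of x; mirror symmetry y ↦ −y ⇒ only even powers of y.
Observable constraints: one y-axis crossing is at y = 0; it crosses the x-axis at the gridline x = 0; it meets the z-axis at z = 0 (among the integer gridlines).
These observations pin down the coefficients.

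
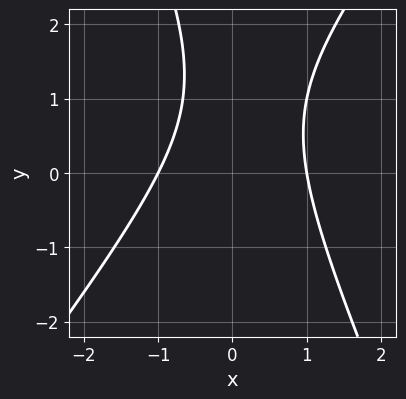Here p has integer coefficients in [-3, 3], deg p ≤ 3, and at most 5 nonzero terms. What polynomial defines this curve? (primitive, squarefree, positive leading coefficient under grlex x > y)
First, deg p = 2. A generic line meets the curve in up to 2 points.
Next, checking where it meets the axes: among the integer gridlines, it crosses the x-axis at x ∈ {-1, 1}; the curve avoids every integer y-axis point in the box.
Finally, putting this together gives p.

3*x^2 - x*y - y^2 + 2*y - 3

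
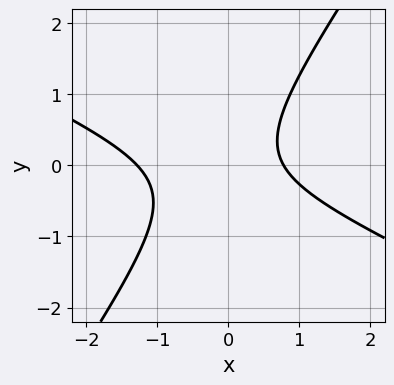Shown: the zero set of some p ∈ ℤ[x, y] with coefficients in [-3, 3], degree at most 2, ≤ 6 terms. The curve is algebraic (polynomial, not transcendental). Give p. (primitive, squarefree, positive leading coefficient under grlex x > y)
2*x^2 + 3*x*y - 3*y^2 + x - 2

1. The degree is 2 — no degree-1 curve has this shape.
2. Against the integer gridlines: no y-intercept at any integer in the box.
3. Fitting integer coefficients to these (and the overall shape) gives p.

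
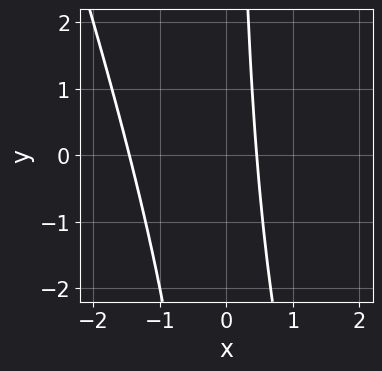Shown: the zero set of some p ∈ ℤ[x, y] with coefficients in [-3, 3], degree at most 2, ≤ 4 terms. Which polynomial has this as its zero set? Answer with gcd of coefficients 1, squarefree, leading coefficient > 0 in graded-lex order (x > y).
3*x^2 + x*y + 3*x - 2

The degree is 2 — a generic line meets the curve in up to 2 points.
Checking where it meets the axes: no y-intercept at any integer in the box.
Putting this together gives p.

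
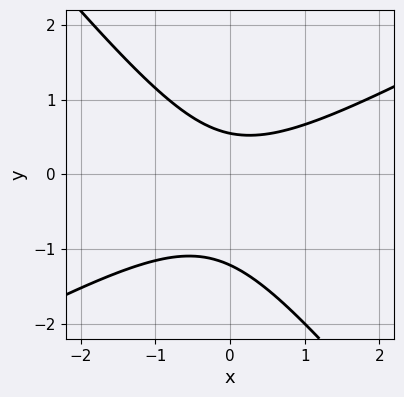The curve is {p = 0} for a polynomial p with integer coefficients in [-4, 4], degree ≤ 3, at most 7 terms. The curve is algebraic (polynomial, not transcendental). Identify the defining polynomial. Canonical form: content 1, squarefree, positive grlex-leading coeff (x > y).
(a) deg p = 2. The shape is more complex than any degree-1 curve.
(b) From the axis intercepts and sections: it misses every integer gridline on the x-axis.
(c) Assembling these constraints gives the stated polynomial.

2*x^2 - 2*x*y - 3*y^2 - 2*y + 2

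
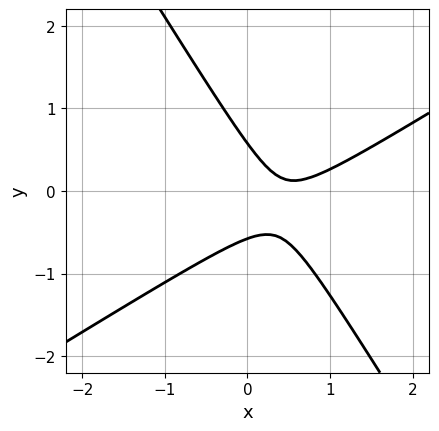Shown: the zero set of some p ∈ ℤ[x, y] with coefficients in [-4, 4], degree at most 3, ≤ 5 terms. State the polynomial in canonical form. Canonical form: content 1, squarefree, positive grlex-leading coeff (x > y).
3*x^2 - 3*x*y - 3*y^2 - 3*x + 1

Degree: the shape is more complex than any degree-1 curve, so deg p = 2.
Against the integer gridlines: no x-intercept at any integer in the box.
Together with the visible shape, these determine p as stated.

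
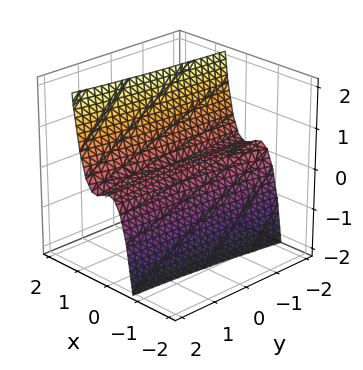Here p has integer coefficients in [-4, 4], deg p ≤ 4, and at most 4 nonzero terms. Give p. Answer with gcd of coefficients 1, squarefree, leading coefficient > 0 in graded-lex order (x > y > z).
3*x^3 - x^2*y - z

The degree is 3 — the shape is more complex than any degree-2 surface.
From the visible intercepts: it crosses the x-axis at the gridline x = 0; the visible y-axis segment lies entirely on the surface; it crosses the z-axis at the gridline z = 0.
Solving for integer coefficients yields p as stated.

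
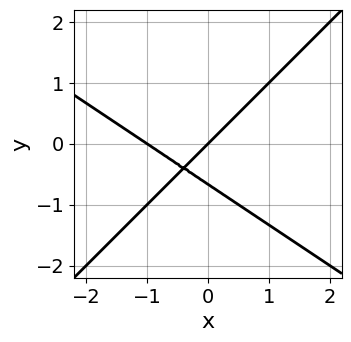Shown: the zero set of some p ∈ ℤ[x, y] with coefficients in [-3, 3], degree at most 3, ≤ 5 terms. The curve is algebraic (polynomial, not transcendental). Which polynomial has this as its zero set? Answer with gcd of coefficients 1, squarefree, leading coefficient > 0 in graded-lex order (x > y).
1. Degree: the shape is more complex than any degree-1 curve, so deg p = 2.
2. Checking where it meets the axes: among the integer gridlines, it crosses the x-axis at x ∈ {-1, 0}; one y-axis crossing is at y = 0.
3. Matching integer coefficients to the picture gives p.

2*x^2 + x*y - 3*y^2 + 2*x - 2*y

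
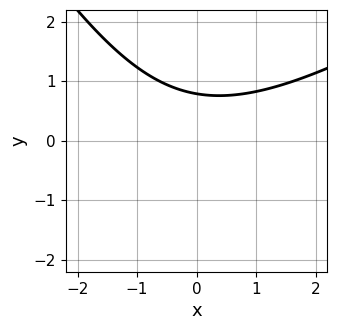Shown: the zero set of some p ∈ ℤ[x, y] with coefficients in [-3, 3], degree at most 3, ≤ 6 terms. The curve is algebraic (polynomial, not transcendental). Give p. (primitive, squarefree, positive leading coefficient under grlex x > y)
1. The degree is 2 — a generic line meets the curve in up to 2 points.
2. Against the integer gridlines: no x-intercept at any integer in the box.
3. These observations pin down the coefficients.

x^2 - x*y - y^2 - 3*y + 3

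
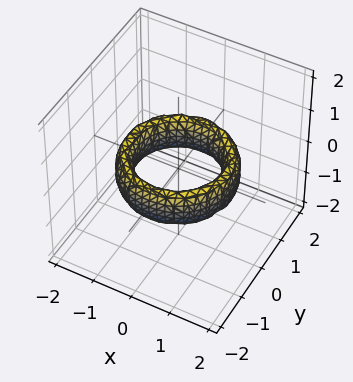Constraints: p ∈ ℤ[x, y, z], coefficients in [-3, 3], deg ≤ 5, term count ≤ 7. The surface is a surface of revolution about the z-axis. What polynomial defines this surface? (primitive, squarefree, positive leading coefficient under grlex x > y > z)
x^4 + 2*x^2*y^2 + y^4 - 3*x^2 - 3*y^2 + z^2 + 2

Degree: the shape is more complex than any degree-3 surface, so deg p = 4.
Symmetries: rotational symmetry about the z-axis ⇒ p depends on x, y only through x² + y².
Reading off the gridlines: no z-intercept at any integer in the box; among the integer gridlines, it crosses the y-axis at y ∈ {-1, 1}.
Fitting integer coefficients to these (and the overall shape) gives p. Check: (-1, 0, 0) on the x-axis lies on the surface, and p(-1, 0, 0) = 0. ✓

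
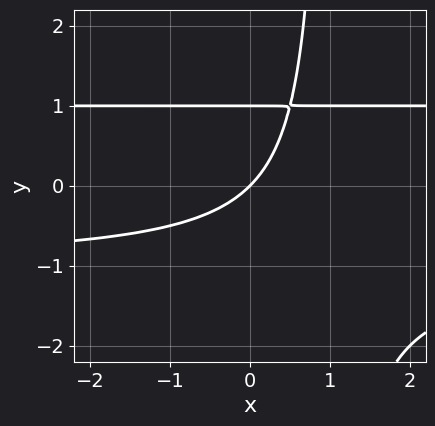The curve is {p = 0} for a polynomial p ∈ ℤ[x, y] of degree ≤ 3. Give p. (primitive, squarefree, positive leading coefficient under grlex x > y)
x*y^2 - y^2 - x + y

1. deg p = 3. No degree-2 curve has this shape.
2. Reading off the gridlines: one x-axis crossing is at x = 0; among the integer gridlines, it crosses the y-axis at y ∈ {0, 1}.
3. The integer polynomial consistent with all of this is the stated p.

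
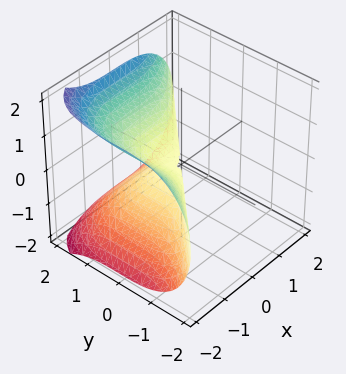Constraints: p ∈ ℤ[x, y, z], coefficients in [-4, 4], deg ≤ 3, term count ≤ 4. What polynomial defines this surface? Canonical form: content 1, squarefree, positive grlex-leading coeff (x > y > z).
x^3 - y^3 + 3*z^2

(a) The degree is 3 — a generic line meets the surface in up to 3 points.
(b) From the visible intercepts: it meets the x-axis at x = 0 (among the integer gridlines); one z-axis crossing is at z = 0; it crosses the y-axis at the gridline y = 0.
(c) These observations pin down the coefficients.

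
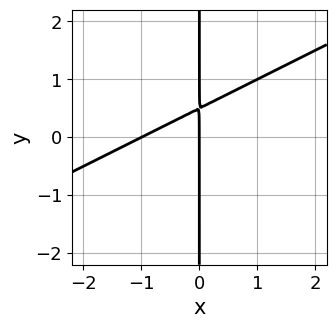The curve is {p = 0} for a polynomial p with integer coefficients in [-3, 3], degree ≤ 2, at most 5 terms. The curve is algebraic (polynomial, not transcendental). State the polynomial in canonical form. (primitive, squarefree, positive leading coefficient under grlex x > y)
The degree is 2 — the shape is more complex than any degree-1 curve.
From the axis intercepts and sections: among the integer gridlines, it crosses the x-axis at x ∈ {-1, 0}; the visible y-axis segment lies entirely on the curve.
Together with the visible shape, these determine p as stated.

x^2 - 2*x*y + x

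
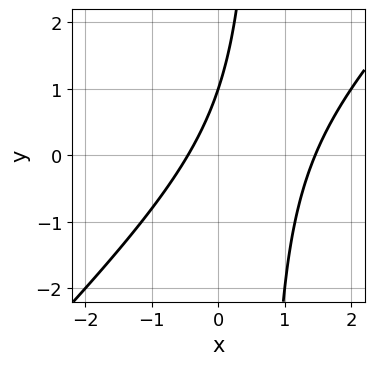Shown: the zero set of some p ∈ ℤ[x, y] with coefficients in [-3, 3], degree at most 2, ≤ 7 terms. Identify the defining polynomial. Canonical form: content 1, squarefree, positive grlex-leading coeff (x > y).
3*x^2 - 3*x*y - 3*x + 2*y - 2

The degree is 2 — the shape is more complex than any degree-1 curve.
Against the integer gridlines: one y-axis crossing is at y = 1.
The integer polynomial consistent with all of this is the stated p.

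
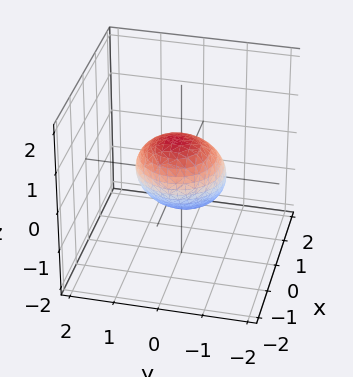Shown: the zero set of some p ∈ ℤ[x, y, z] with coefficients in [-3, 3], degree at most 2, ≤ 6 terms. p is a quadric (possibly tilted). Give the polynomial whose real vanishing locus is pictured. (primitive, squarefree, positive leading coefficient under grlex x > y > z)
First, deg p = 2. The shape is more complex than any degree-1 surface.
Then, against the integer gridlines: the z-axis gridline crossings are at z ∈ {-1, 1}; among the integer gridlines, it crosses the x-axis at x ∈ {-1, 1}.
Finally, together with the visible shape, these determine p as stated. Check: (0, -1, 0) on the y-axis lies on the surface, and p(0, -1, 0) = 0. ✓

x^2 + x*z + y^2 + z^2 - 1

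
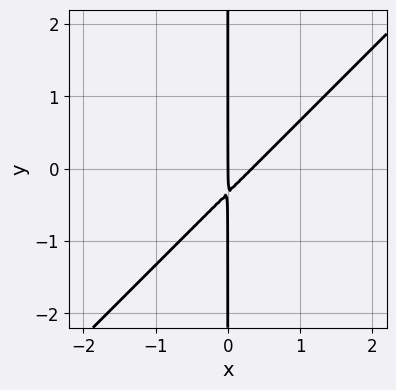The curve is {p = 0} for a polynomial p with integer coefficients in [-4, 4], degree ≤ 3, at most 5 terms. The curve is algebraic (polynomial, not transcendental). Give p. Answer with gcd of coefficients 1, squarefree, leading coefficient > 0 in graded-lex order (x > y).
3*x^2 - 3*x*y - x

First, the degree is 2 — a generic line meets the curve in up to 2 points.
Then, observable constraints: every point of the y-axis in the box is on the curve; it crosses the x-axis at the gridline x = 0.
Finally, solving for integer coefficients yields p as stated.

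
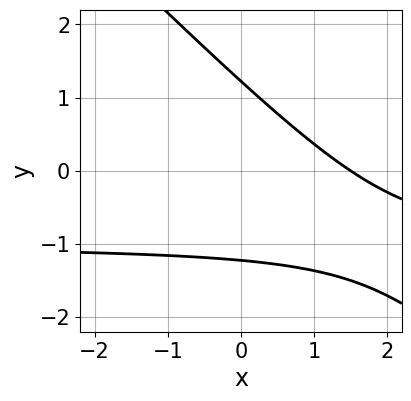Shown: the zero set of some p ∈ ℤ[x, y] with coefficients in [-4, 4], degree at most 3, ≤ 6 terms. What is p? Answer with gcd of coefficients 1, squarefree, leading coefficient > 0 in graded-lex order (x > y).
2*x*y + 2*y^2 + 2*x - 3

1. Degree: the shape is more complex than any degree-1 curve, so deg p = 2.
2. Solving for integer coefficients yields p as stated.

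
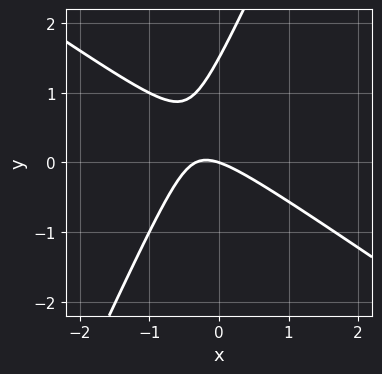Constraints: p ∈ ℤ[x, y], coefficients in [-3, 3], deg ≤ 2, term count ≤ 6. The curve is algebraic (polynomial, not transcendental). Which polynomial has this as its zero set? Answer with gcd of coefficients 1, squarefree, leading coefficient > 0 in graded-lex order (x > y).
3*x^2 + 3*x*y - 2*y^2 + x + 3*y

First, deg p = 2. A generic line meets the curve in up to 2 points.
Then, checking where it meets the axes: it crosses the x-axis at the gridline x = 0; one y-axis crossing is at y = 0.
Finally, the integer polynomial consistent with all of this is the stated p.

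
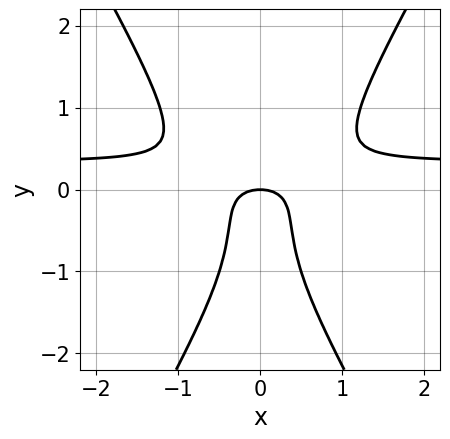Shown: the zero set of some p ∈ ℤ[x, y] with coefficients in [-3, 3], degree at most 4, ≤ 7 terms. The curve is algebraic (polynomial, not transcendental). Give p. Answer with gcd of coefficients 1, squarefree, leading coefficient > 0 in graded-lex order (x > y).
(a) deg p = 3.
(b) Symmetries: the x ↦ −x reflection is a symmetry, so x appears only in even powers.
(c) From the visible intercepts: it meets the x-axis at x = 0 (among the integer gridlines); one y-axis crossing is at y = 0.
(d) The integer polynomial consistent with all of this is the stated p.

3*x^2*y - y^3 - x^2 - y^2 - y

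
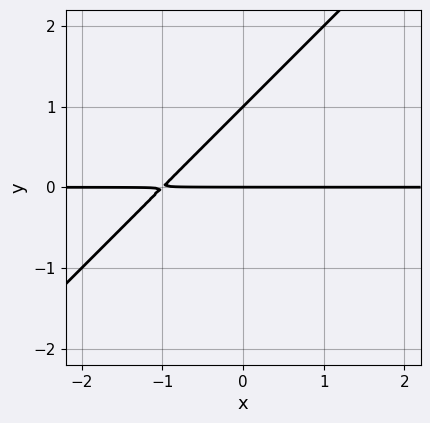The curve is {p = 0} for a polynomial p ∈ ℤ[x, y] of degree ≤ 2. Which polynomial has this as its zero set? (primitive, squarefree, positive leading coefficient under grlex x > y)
deg p = 2. No degree-1 curve has this shape.
From the axis intercepts and sections: the visible x-axis segment lies entirely on the curve; among the integer gridlines, it crosses the y-axis at y ∈ {0, 1}.
Matching integer coefficients to the picture gives p.

x*y - y^2 + y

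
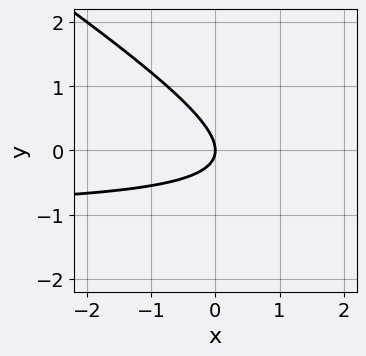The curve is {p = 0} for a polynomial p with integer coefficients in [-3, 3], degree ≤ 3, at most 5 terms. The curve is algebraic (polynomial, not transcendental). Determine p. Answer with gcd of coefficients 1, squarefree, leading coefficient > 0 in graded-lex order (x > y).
2*x*y + 3*y^2 + 2*x

Degree: a generic line meets the curve in up to 2 points, so deg p = 2.
Observable constraints: it meets the x-axis at x = 0 (among the integer gridlines); one y-axis crossing is at y = 0.
Solving for integer coefficients yields p as stated.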